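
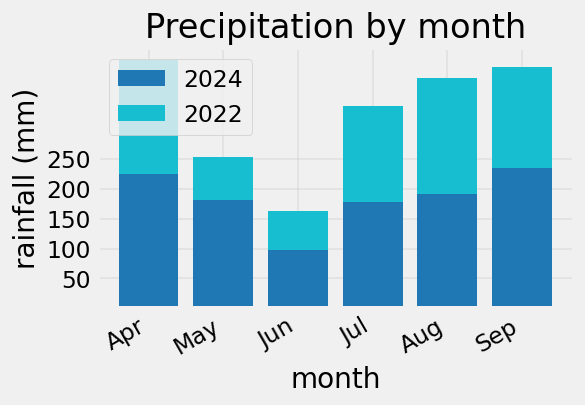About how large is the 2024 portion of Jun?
2024 top ≈ 100, bottom ≈ 0; segment ≈ 100.

≈ 100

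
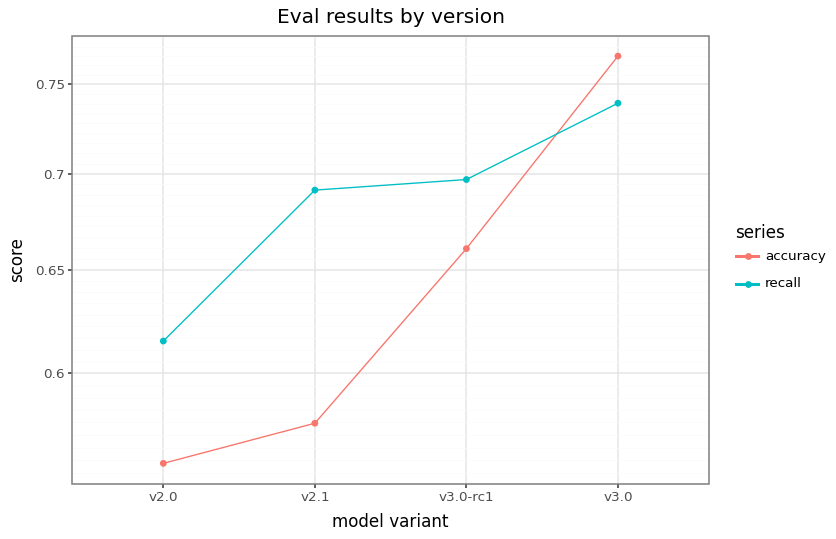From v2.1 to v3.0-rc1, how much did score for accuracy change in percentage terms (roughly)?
≈ +13.8%

v2.1 ≈ 0.58, v3.0-rc1 ≈ 0.66; (0.66 − 0.58) / 0.58 ≈ +13.8%.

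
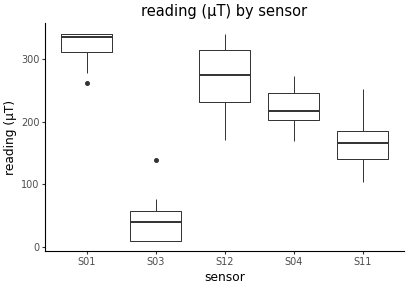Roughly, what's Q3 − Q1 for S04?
Q3 ≈ 250, Q1 ≈ 200; IQR ≈ 50.

≈ 50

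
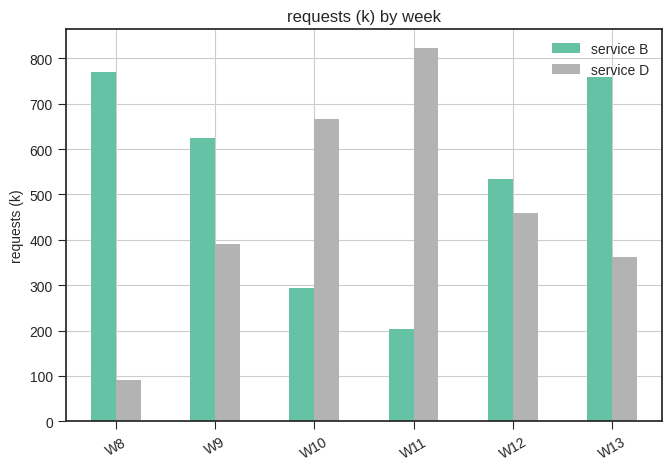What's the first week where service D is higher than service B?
W9: service D ≈ 400 vs service B ≈ 600 (not yet); W10: service D ≈ 700 vs service B ≈ 300 (first crossover).

W10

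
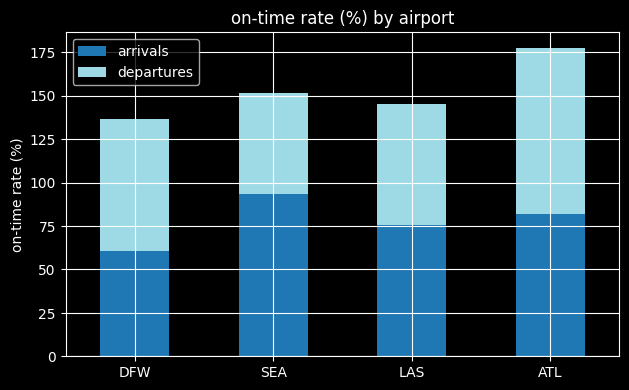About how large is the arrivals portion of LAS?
≈ 80

arrivals top ≈ 80, bottom ≈ 0; segment ≈ 80.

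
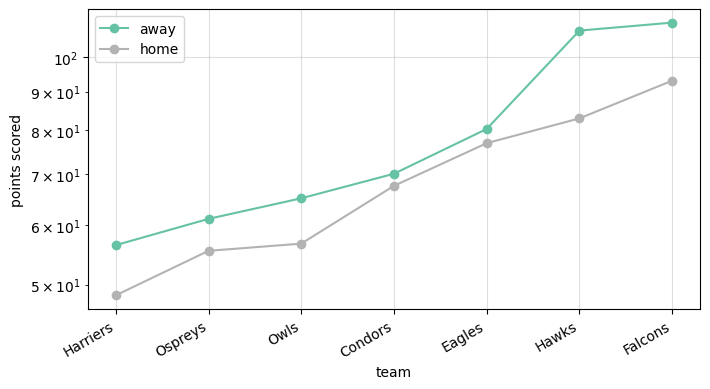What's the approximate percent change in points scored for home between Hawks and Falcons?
≈ +12.5%

Hawks ≈ 80, Falcons ≈ 90; (90 − 80) / 80 ≈ +12.5%.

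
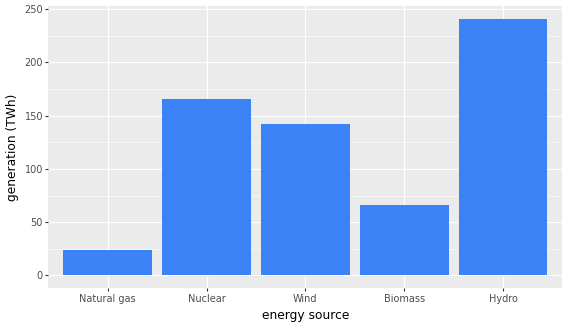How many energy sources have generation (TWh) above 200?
1

Above 200: Hydro.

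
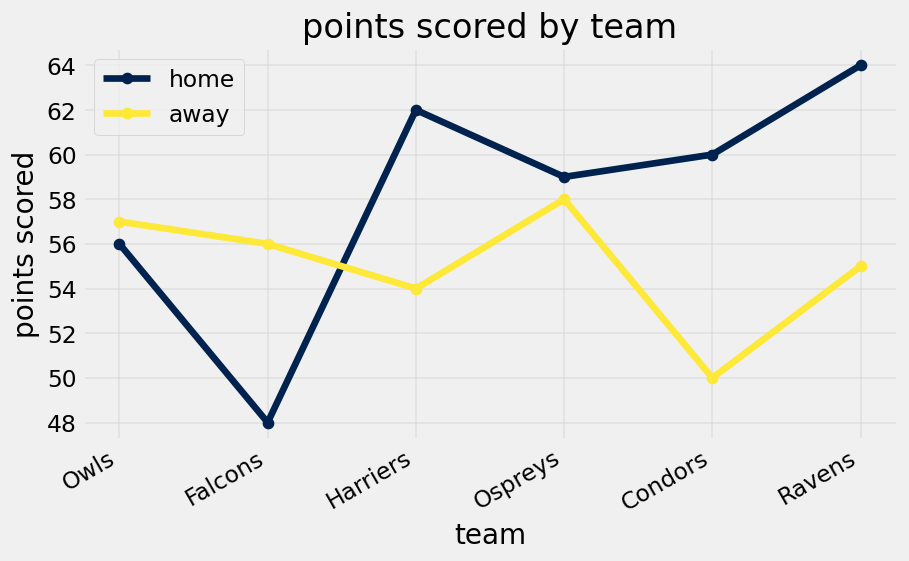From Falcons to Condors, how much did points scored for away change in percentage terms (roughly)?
≈ -10.7%

Falcons ≈ 56, Condors ≈ 50; (50 − 56) / 56 ≈ -10.7%.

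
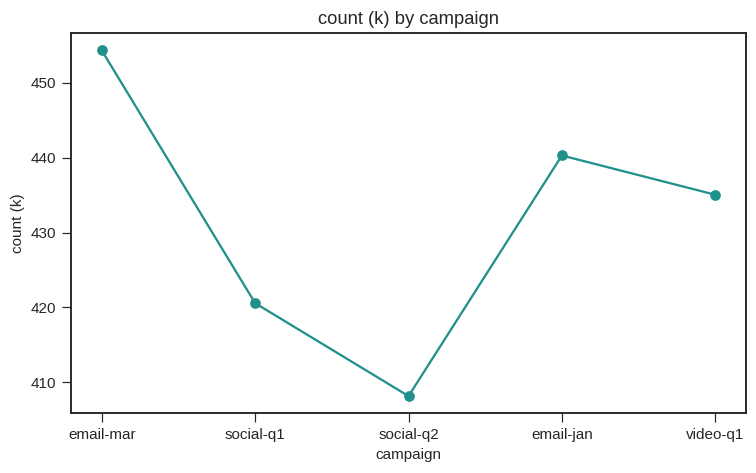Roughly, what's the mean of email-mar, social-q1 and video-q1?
(455 + 420 + 435) / 3 ≈ 437.

≈ 437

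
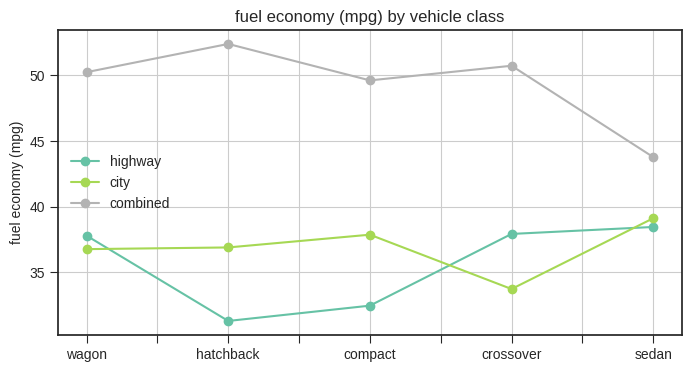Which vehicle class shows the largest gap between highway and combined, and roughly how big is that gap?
hatchback, ≈ 20 mpg

hatchback: highway ≈ 32, combined ≈ 52 → gap ≈ 20. Next-largest (compact) is only ≈ 18.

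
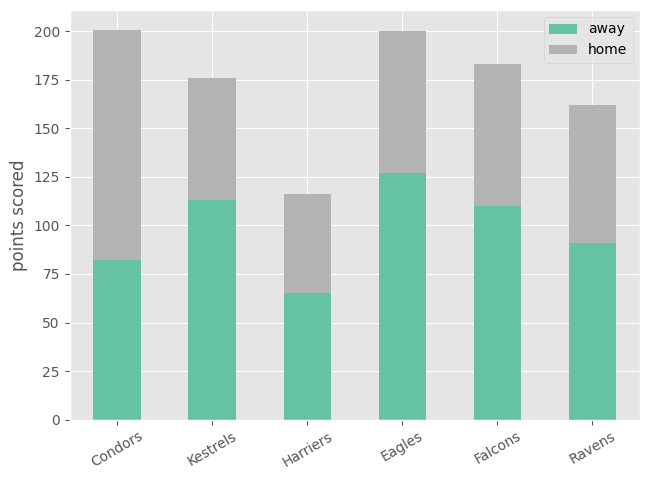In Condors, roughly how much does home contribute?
home top ≈ 200, bottom ≈ 80; segment ≈ 120.

≈ 120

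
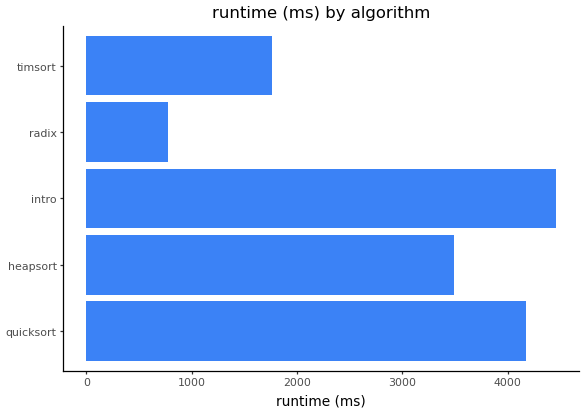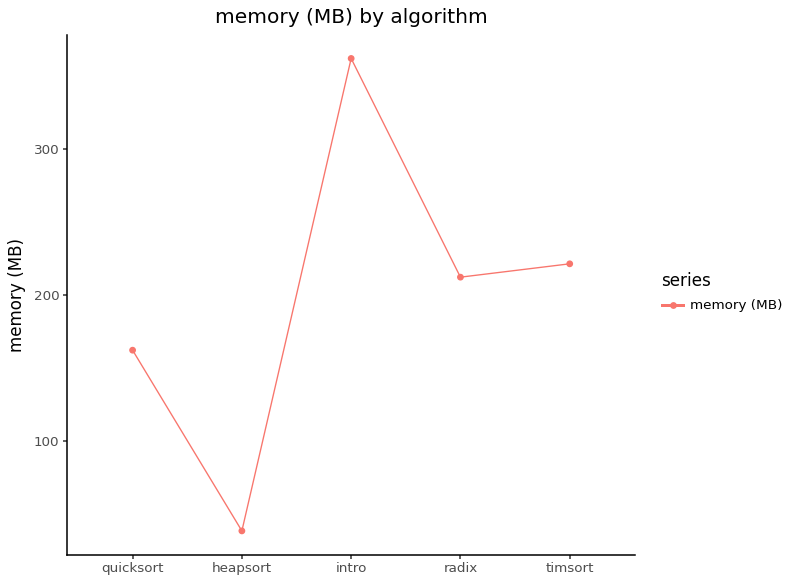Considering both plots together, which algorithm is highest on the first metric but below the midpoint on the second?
quicksort

Chart 2 median memory (MB) ≈ 200; below-median algorithms: quicksort, heapsort. Among those, quicksort has the highest runtime (ms) (≈ 4000).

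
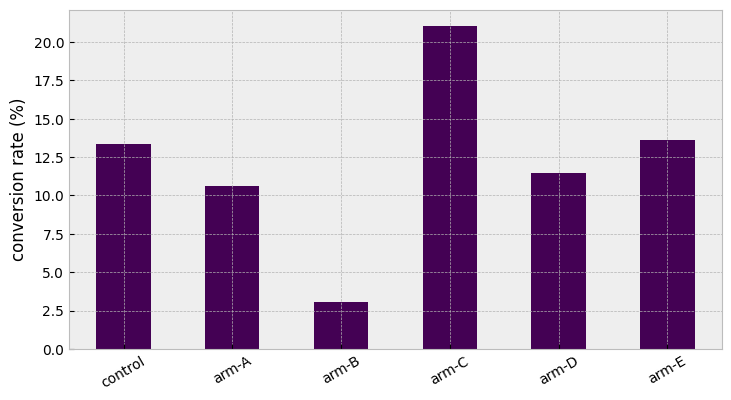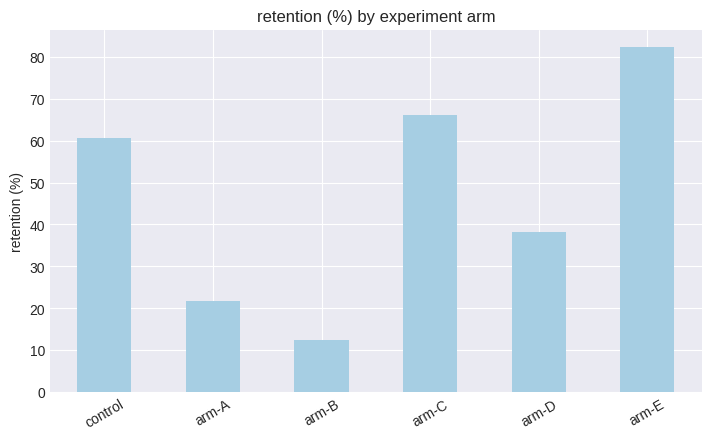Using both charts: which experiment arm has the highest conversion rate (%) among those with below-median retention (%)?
arm-D

Chart 2 median retention (%) ≈ 50; below-median experiment arms: arm-A, arm-B, arm-D. Among those, arm-D has the highest conversion rate (%) (≈ 12).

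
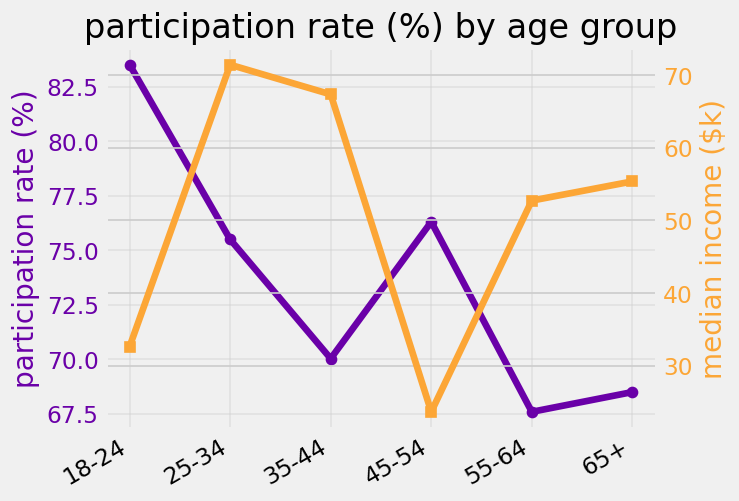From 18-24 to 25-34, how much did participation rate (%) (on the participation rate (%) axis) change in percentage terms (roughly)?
18-24 ≈ 84, 25-34 ≈ 76; (76 − 84) / 84 ≈ -9.5%.

≈ -9.5%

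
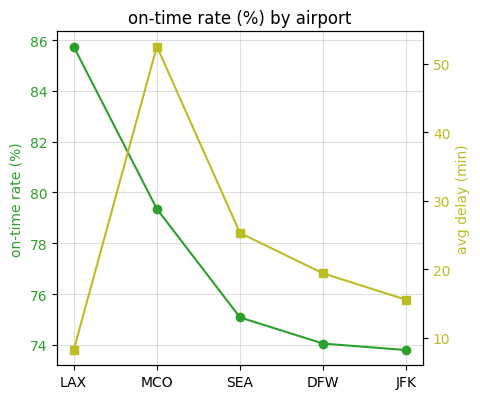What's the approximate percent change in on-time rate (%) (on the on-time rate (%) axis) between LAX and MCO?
LAX ≈ 86, MCO ≈ 79; (79 − 86) / 86 ≈ -8.1%.

≈ -8.1%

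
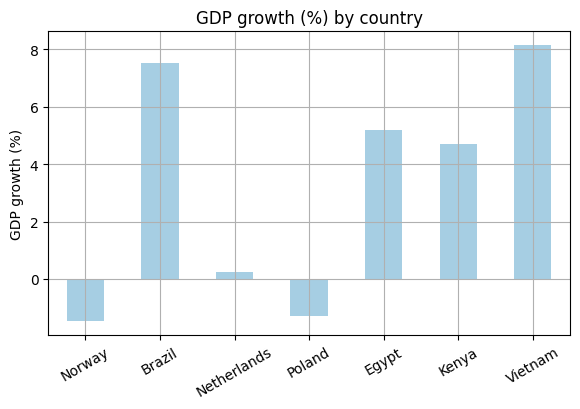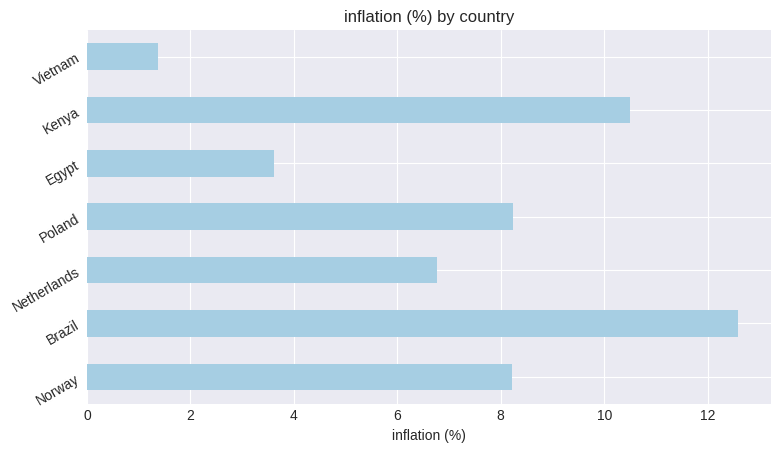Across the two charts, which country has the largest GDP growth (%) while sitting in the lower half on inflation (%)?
Vietnam

Chart 2 median inflation (%) ≈ 8; below-median countries: Netherlands, Egypt, Vietnam. Among those, Vietnam has the highest GDP growth (%) (≈ 8).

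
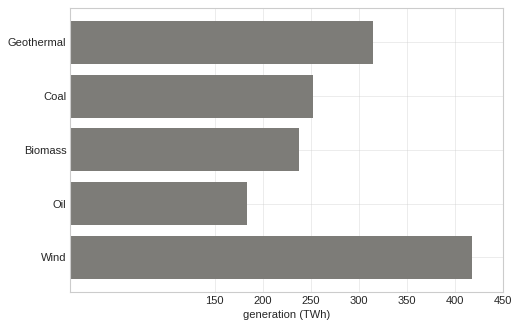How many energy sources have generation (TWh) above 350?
Above 350: Wind.

1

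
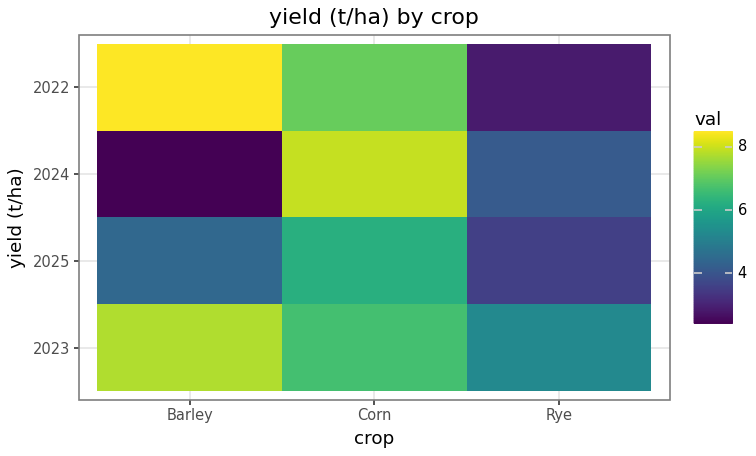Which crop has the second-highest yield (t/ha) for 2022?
Corn

Top 3 for 2022: Barley ≈ 8, Corn ≈ 7, Rye ≈ 3.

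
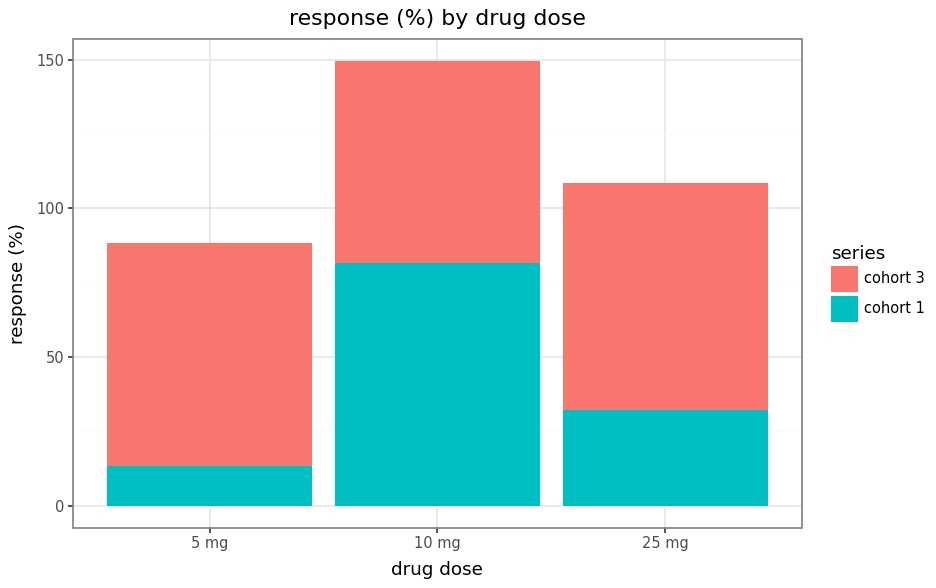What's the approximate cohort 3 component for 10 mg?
≈ 60

cohort 3 top ≈ 140, bottom ≈ 80; segment ≈ 60.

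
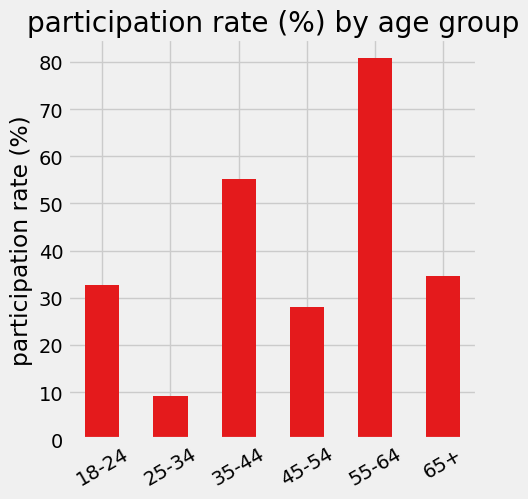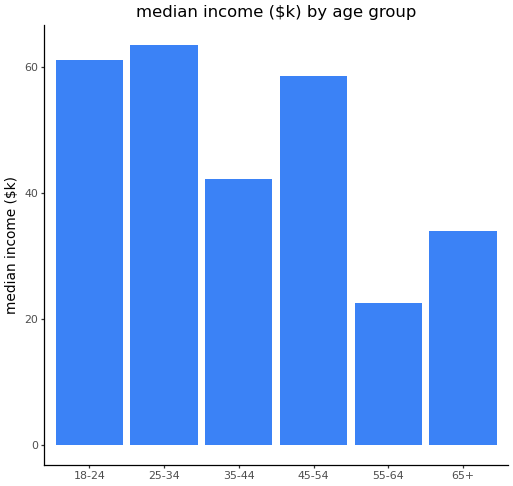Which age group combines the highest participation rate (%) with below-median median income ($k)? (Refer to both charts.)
55-64

Chart 2 median median income ($k) ≈ 50; below-median age groups: 35-44, 55-64, 65+. Among those, 55-64 has the highest participation rate (%) (≈ 80).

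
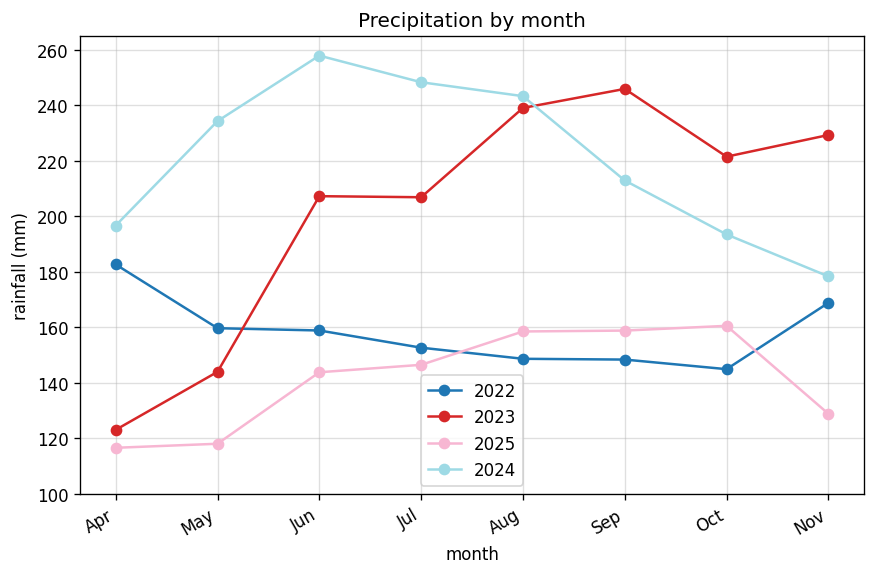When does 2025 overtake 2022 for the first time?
Aug

Jul: 2025 ≈ 140 vs 2022 ≈ 160 (not yet); Aug: 2025 ≈ 160 vs 2022 ≈ 140 (first crossover).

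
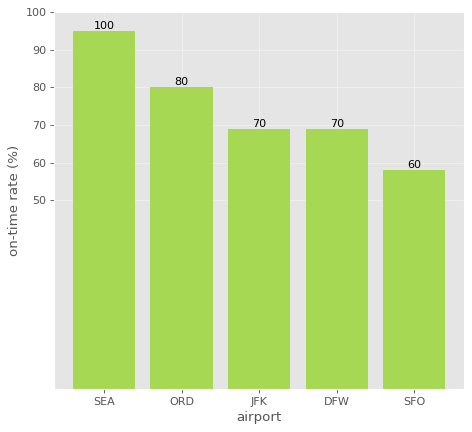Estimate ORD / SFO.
≈ 1.33×

ORD ≈ 80, SFO ≈ 60; 80/60 ≈ 1.33.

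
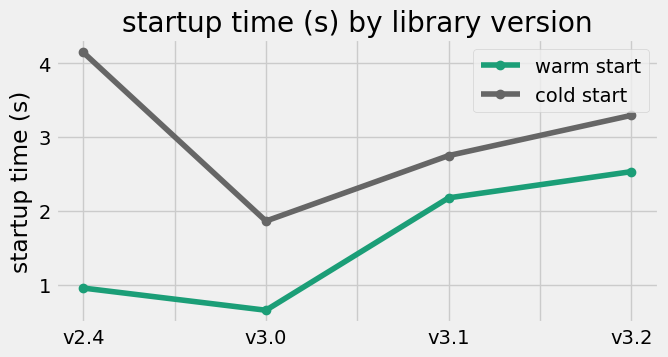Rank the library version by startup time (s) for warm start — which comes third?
v2.4

Top 4 for warm start: v3.2 ≈ 2.5, v3.1 ≈ 2.0, v2.4 ≈ 1.0, v3.0 ≈ 0.5.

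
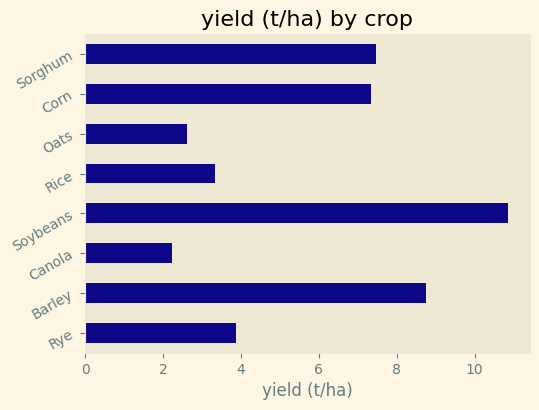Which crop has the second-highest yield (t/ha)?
Top 3: Soybeans ≈ 11, Barley ≈ 9, Sorghum ≈ 7.

Barley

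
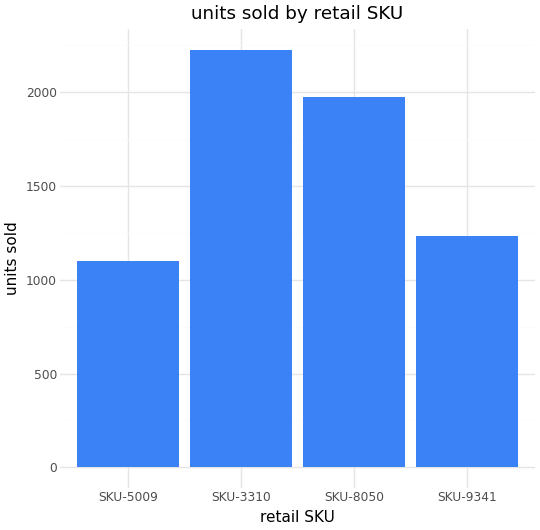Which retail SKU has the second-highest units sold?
Top 3: SKU-3310 ≈ 2200, SKU-8050 ≈ 2000, SKU-9341 ≈ 1200.

SKU-8050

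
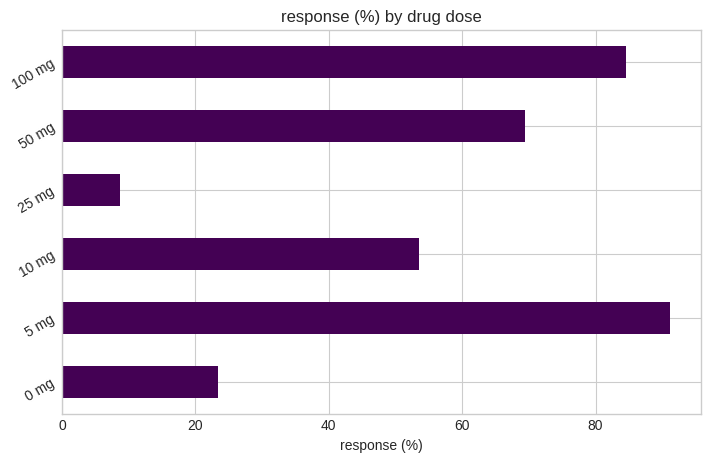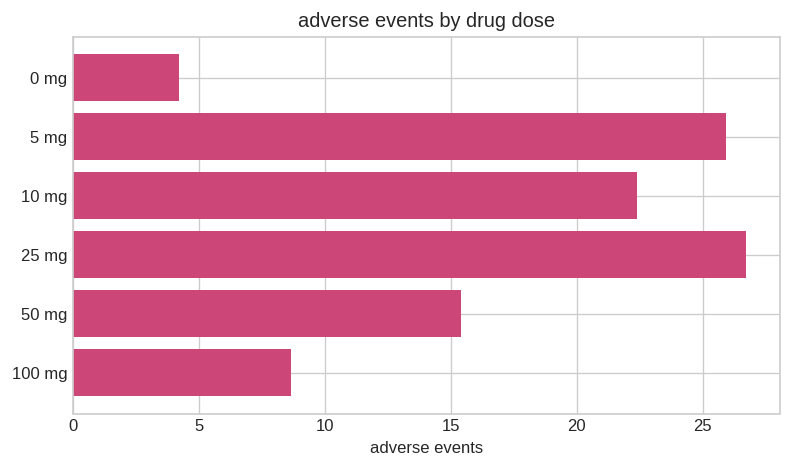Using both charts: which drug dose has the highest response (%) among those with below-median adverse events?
Chart 2 median adverse events ≈ 20; below-median drug doses: 0 mg, 50 mg, 100 mg. Among those, 100 mg has the highest response (%) (≈ 80).

100 mg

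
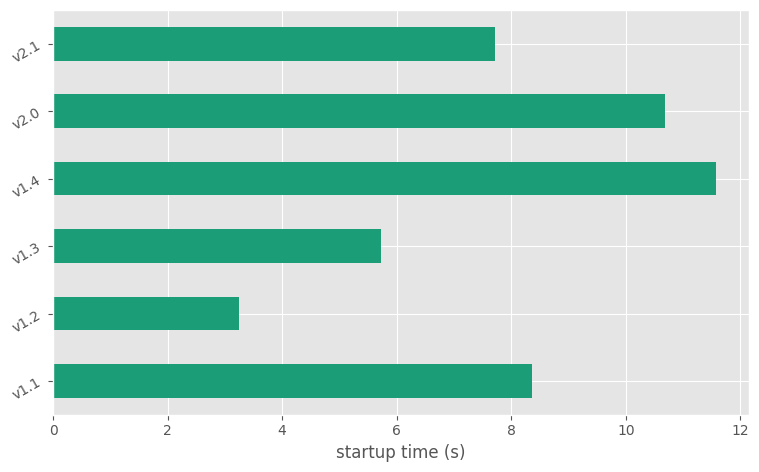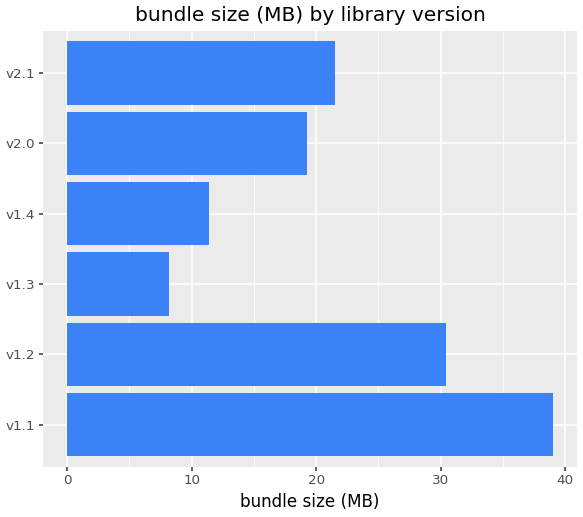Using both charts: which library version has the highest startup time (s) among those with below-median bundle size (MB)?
v1.4

Chart 2 median bundle size (MB) ≈ 20; below-median library versions: v1.3, v1.4, v2.0. Among those, v1.4 has the highest startup time (s) (≈ 12).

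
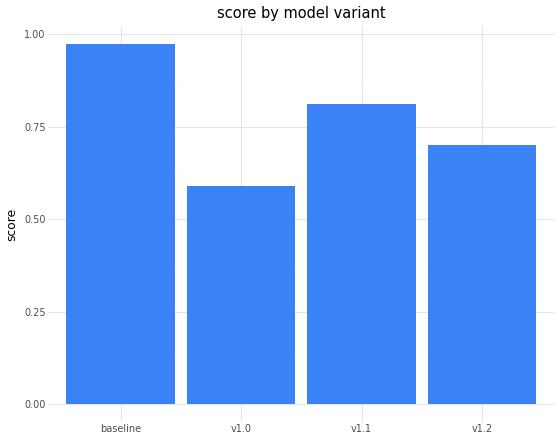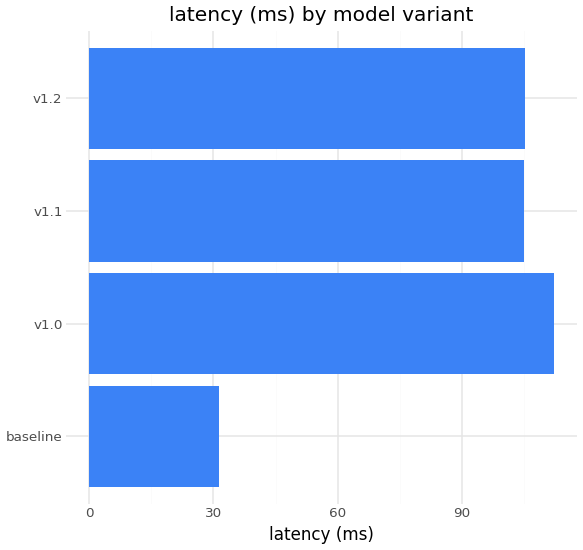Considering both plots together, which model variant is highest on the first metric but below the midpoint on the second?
Chart 2 median latency (ms) ≈ 100; below-median model variants: baseline, v1.1. Among those, baseline has the highest score (≈ 1).

baseline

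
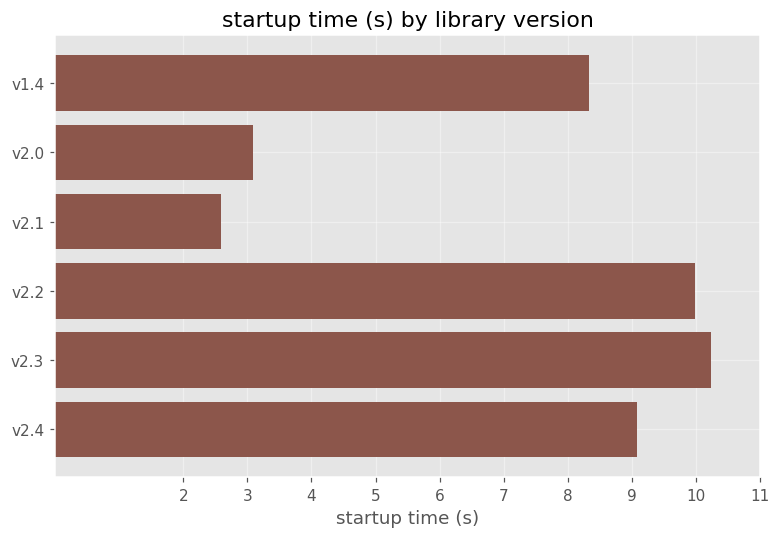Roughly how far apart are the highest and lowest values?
≈ 7

Max v2.3 ≈ 10, min v2.1 ≈ 3; range ≈ 7.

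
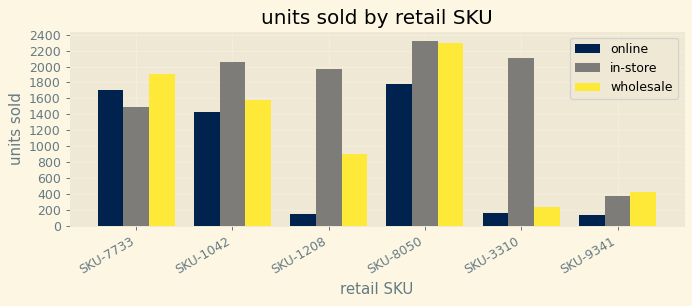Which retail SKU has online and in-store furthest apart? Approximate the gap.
SKU-3310: online ≈ 200, in-store ≈ 2200 → gap ≈ 2000. Next-largest (SKU-1208) is only ≈ 1800.

SKU-3310, ≈ 2000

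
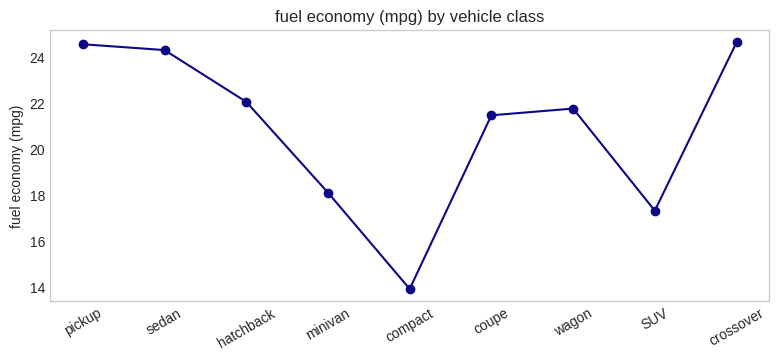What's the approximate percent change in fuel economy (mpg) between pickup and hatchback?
≈ -12%

pickup ≈ 25, hatchback ≈ 22; (22 − 25) / 25 ≈ -12%.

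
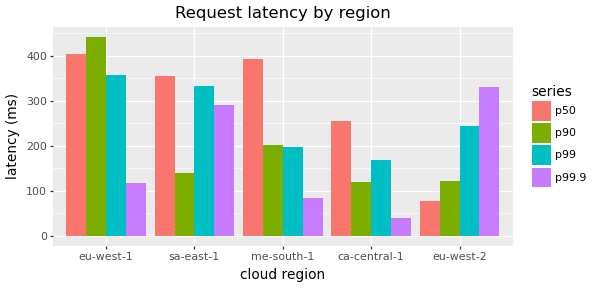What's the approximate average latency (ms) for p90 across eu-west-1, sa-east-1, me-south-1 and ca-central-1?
≈ 225

(450 + 150 + 200 + 100) / 4 ≈ 225.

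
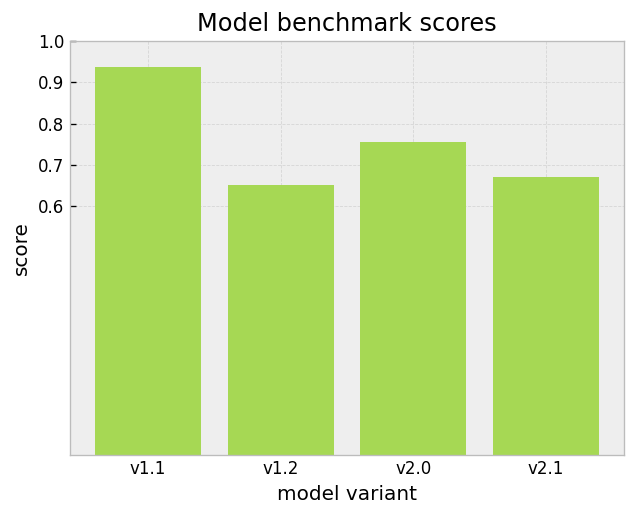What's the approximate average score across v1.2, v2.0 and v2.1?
(0.7 + 0.8 + 0.7) / 3 ≈ 0.73.

≈ 0.73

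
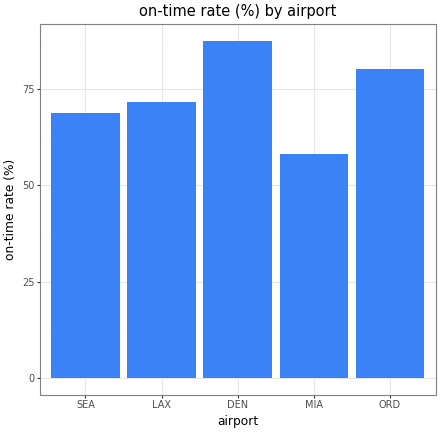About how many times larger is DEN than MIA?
≈ 1.5×

DEN ≈ 90, MIA ≈ 60; 90/60 ≈ 1.5.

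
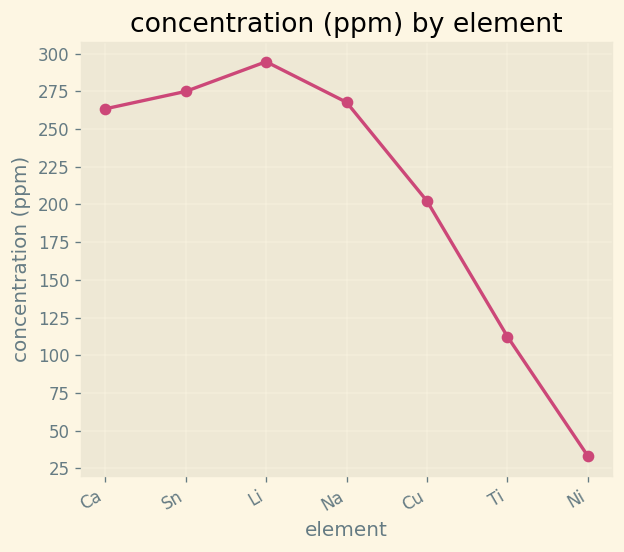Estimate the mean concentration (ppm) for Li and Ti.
≈ 200

(300 + 100) / 2 ≈ 200.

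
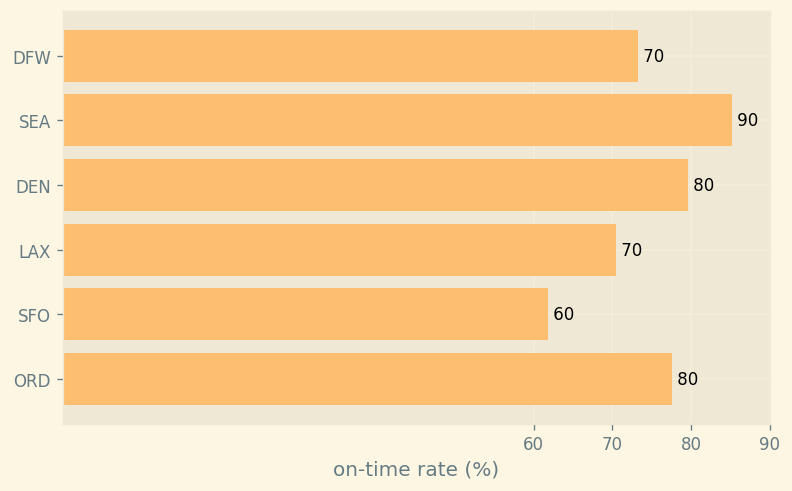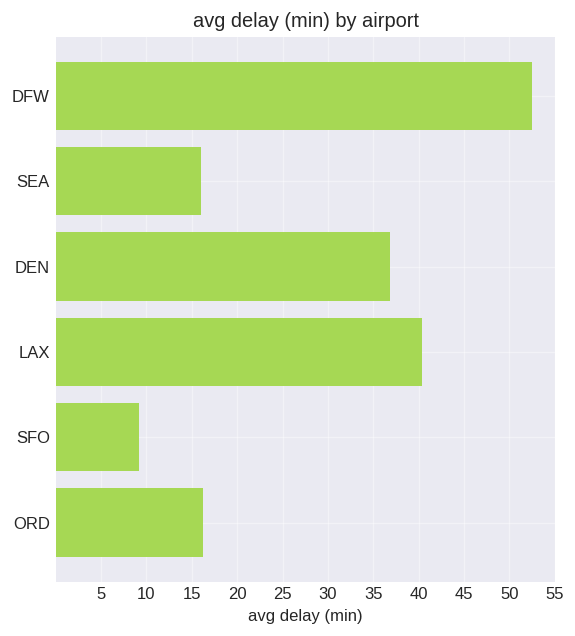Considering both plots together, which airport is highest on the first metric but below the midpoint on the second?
Chart 2 median avg delay (min) ≈ 25; below-median airports: SEA, SFO, ORD. Among those, SEA has the highest on-time rate (%) (≈ 90).

SEA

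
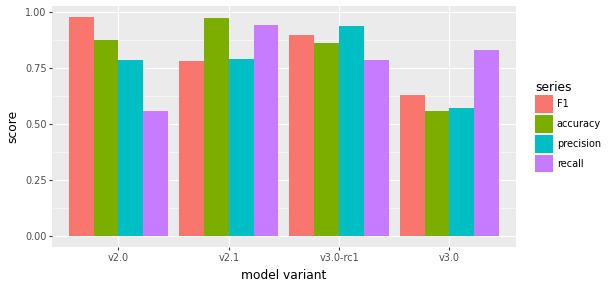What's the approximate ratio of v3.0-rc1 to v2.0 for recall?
v3.0-rc1 ≈ 0.8, v2.0 ≈ 0.6; 0.8/0.6 ≈ 1.33.

≈ 1.33×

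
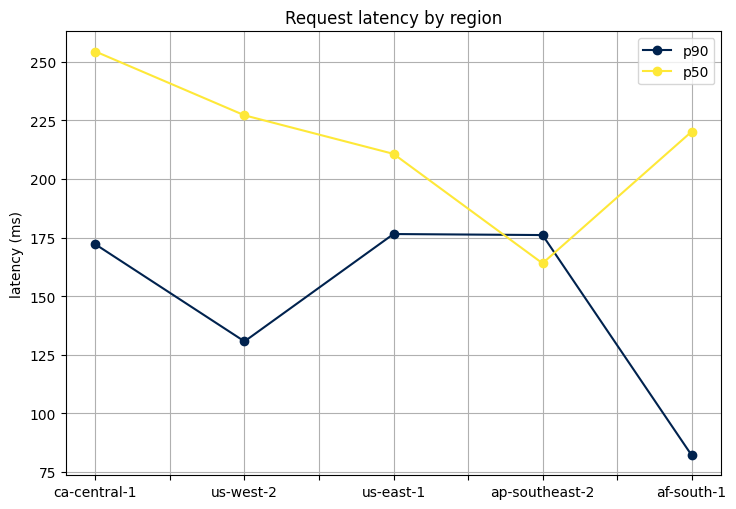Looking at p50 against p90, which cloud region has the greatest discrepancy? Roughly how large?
af-south-1: p50 ≈ 220, p90 ≈ 80 → gap ≈ 140. Next-largest (us-west-2) is only ≈ 80.

af-south-1, ≈ 140 ms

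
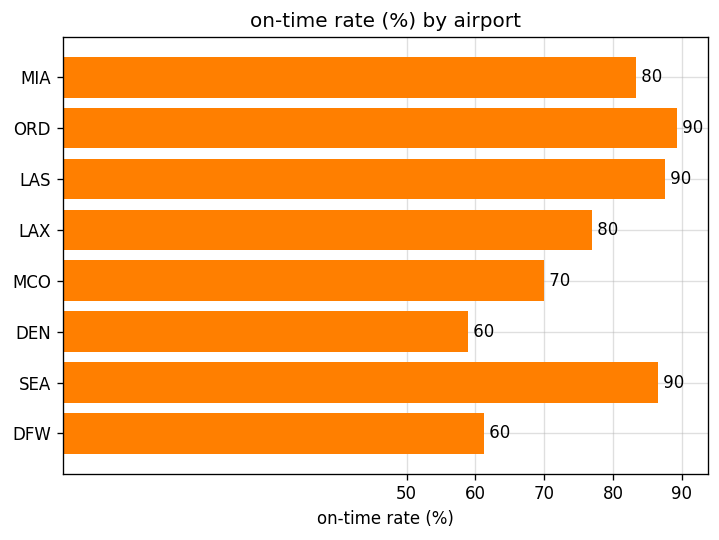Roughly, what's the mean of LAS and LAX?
≈ 85

(90 + 80) / 2 ≈ 85.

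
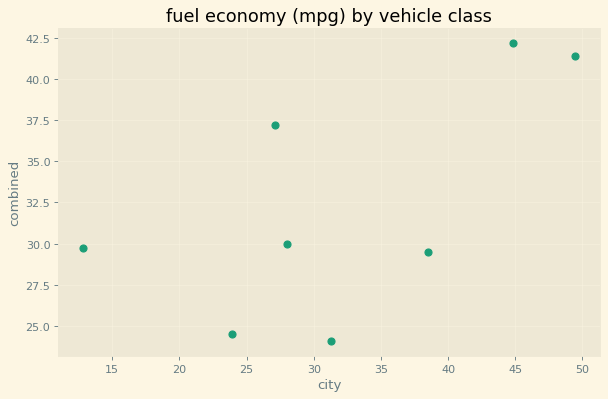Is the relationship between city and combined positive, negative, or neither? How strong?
Points are positively correlated; moderate (|r| ≈ 0.6).

positive, moderate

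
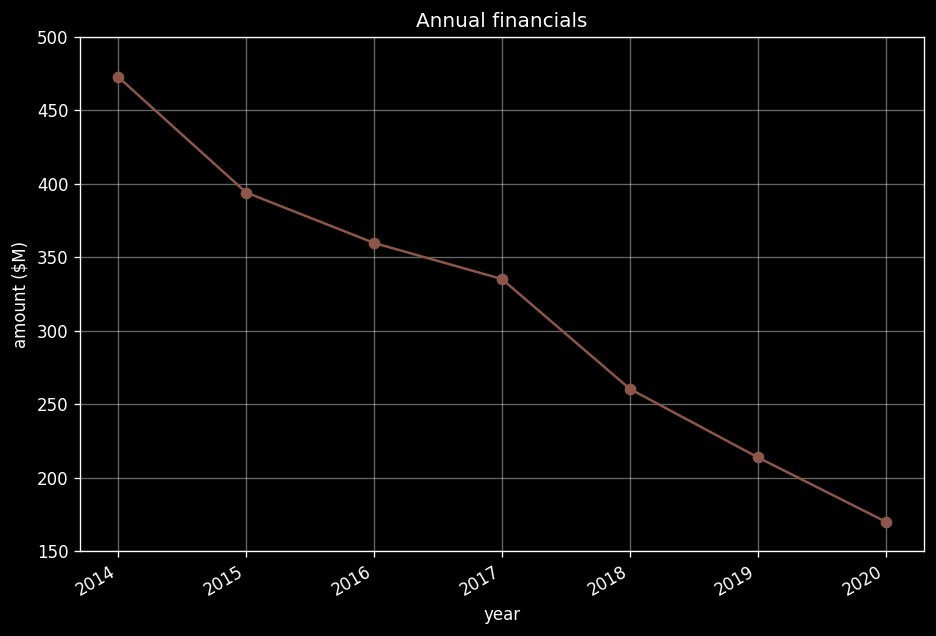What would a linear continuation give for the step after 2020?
Last three: 250, 200, 150 → slope ≈ -50/step → next ≈ 100.

≈ 100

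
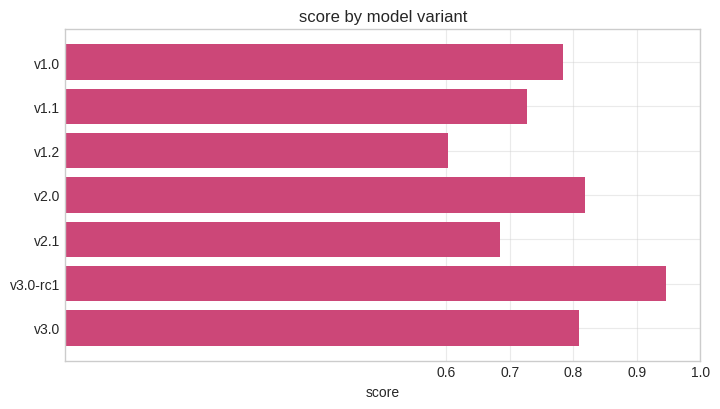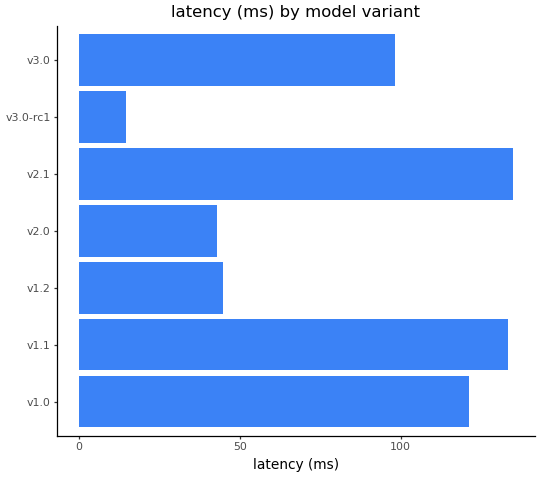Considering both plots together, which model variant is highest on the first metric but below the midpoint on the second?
Chart 2 median latency (ms) ≈ 100; below-median model variants: v1.2, v2.0, v3.0-rc1. Among those, v3.0-rc1 has the highest score (≈ 0.9).

v3.0-rc1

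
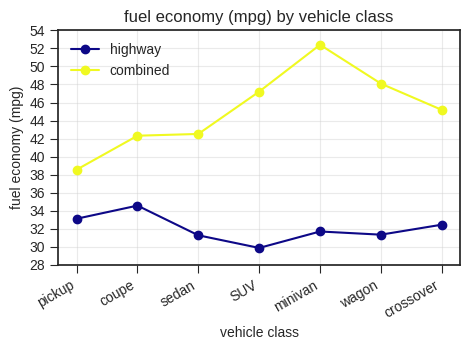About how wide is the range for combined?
≈ 14

Max minivan ≈ 52, min pickup ≈ 38; range ≈ 14.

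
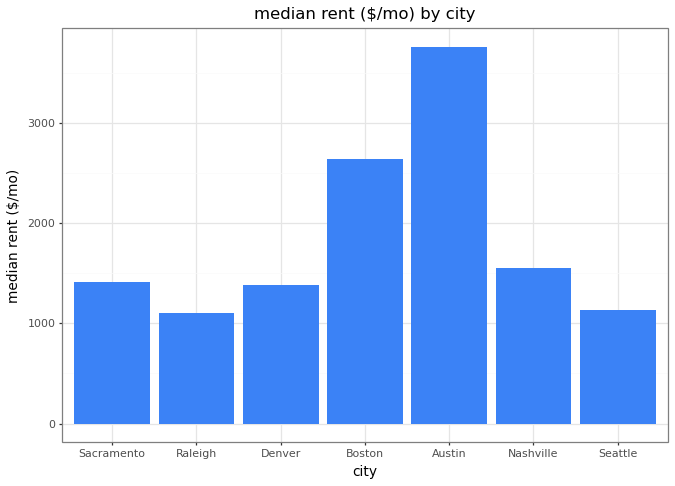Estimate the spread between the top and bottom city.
≈ 3000

Max Austin ≈ 4000, min Raleigh ≈ 1000; range ≈ 3000.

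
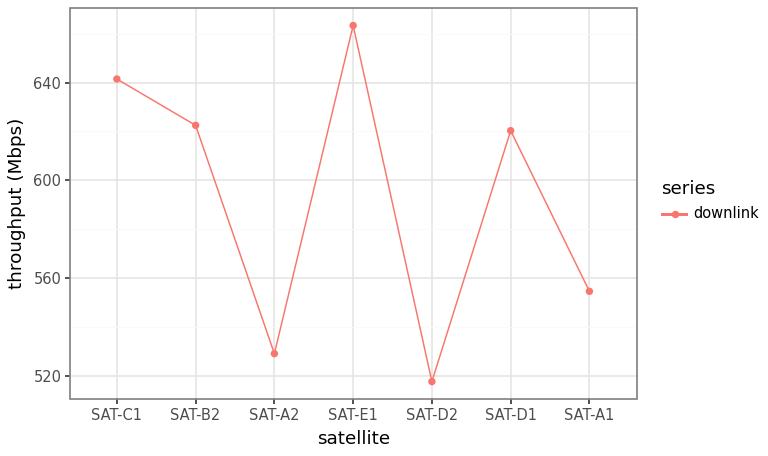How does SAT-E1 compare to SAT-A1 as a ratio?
SAT-E1 ≈ 660, SAT-A1 ≈ 560; 660/560 ≈ 1.18.

≈ 1.18×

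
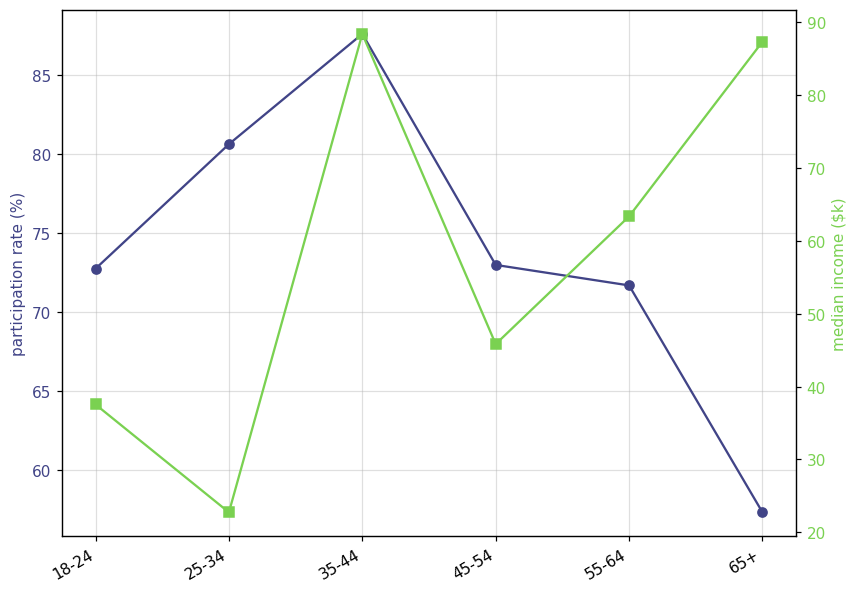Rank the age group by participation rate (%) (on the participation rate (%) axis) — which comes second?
25-34

Top 3 (on the participation rate (%) axis): 35-44 ≈ 90, 25-34 ≈ 80, 45-54 ≈ 75.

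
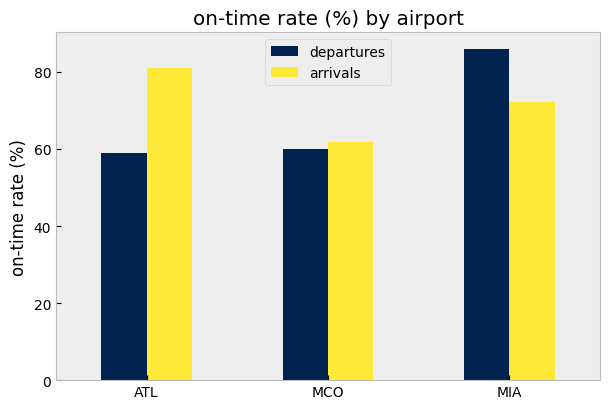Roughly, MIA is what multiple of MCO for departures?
MIA ≈ 90, MCO ≈ 60; 90/60 ≈ 1.5.

≈ 1.5×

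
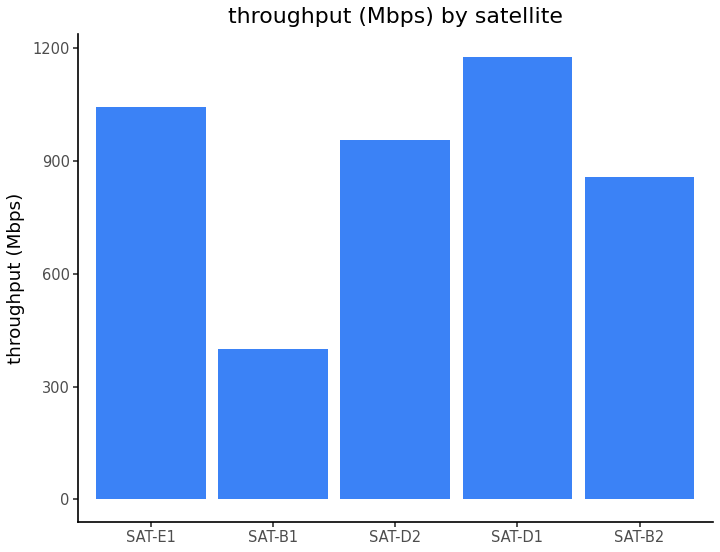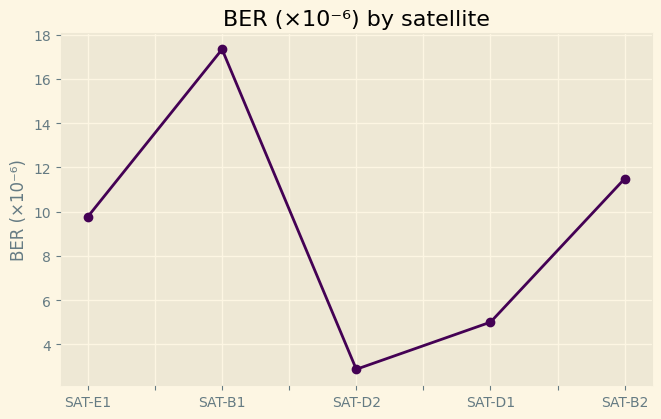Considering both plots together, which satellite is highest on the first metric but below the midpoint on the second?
SAT-D1

Chart 2 median BER (×10⁻⁶) ≈ 10; below-median satellites: SAT-D2, SAT-D1. Among those, SAT-D1 has the highest throughput (Mbps) (≈ 1200).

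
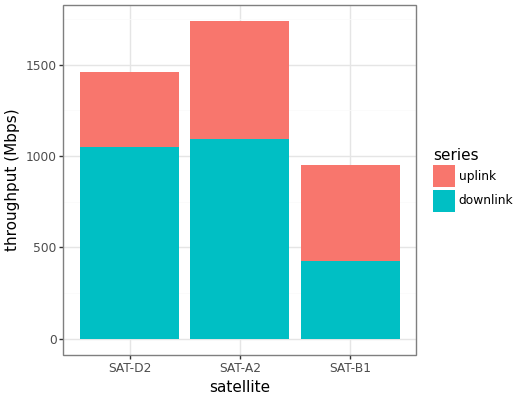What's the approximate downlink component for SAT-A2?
downlink top ≈ 1000, bottom ≈ 0; segment ≈ 1000.

≈ 1000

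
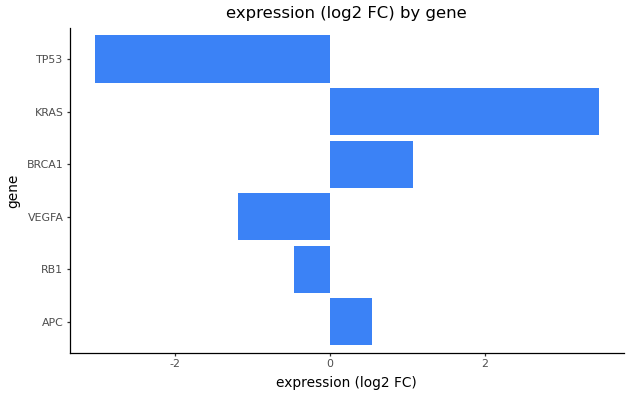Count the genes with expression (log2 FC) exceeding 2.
1

Above 2: KRAS.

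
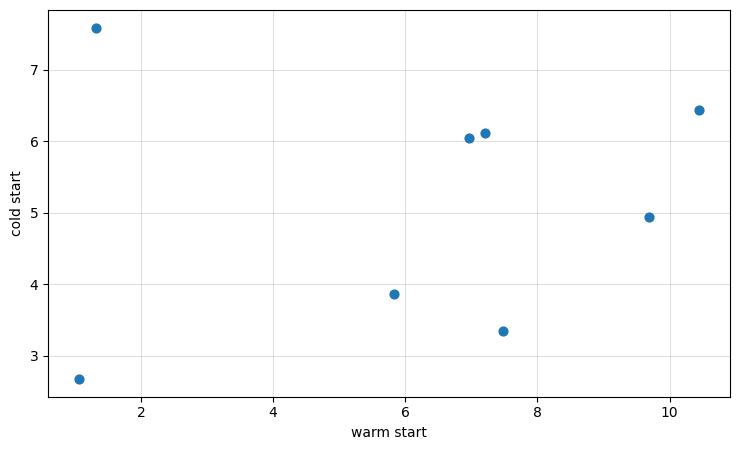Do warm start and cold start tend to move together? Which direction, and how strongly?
Points are roughly uncorrelated; weak (|r| ≈ 0.1).

no clear correlation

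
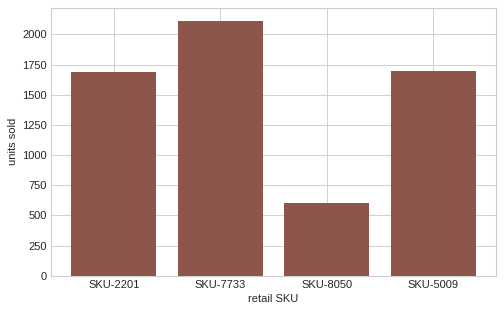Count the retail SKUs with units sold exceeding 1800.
Above 1800: SKU-7733.

1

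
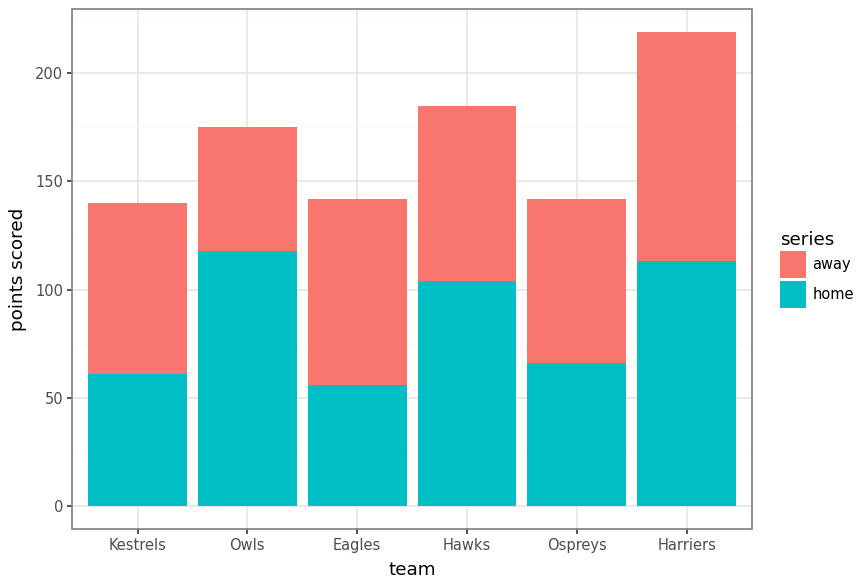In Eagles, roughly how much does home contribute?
home top ≈ 60, bottom ≈ 0; segment ≈ 60.

≈ 60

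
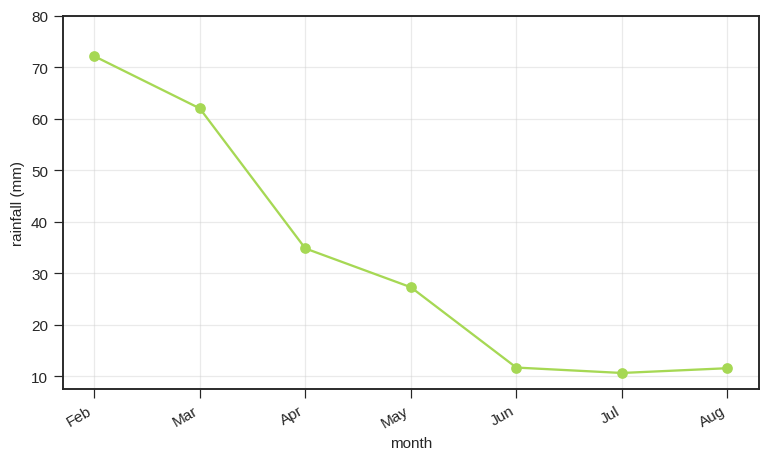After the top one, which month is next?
Mar

Top 3: Feb ≈ 70, Mar ≈ 60, Apr ≈ 30.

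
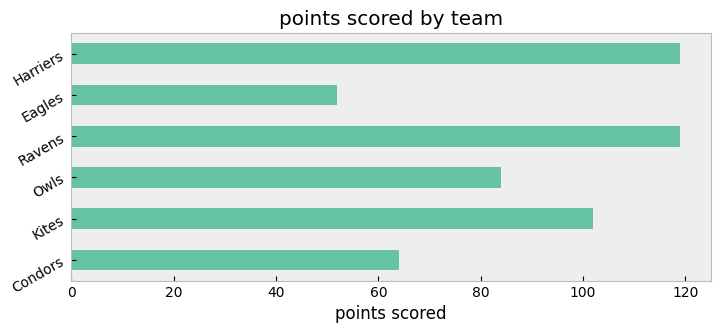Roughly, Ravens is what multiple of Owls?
≈ 1.5×

Ravens ≈ 120, Owls ≈ 80; 120/80 ≈ 1.5.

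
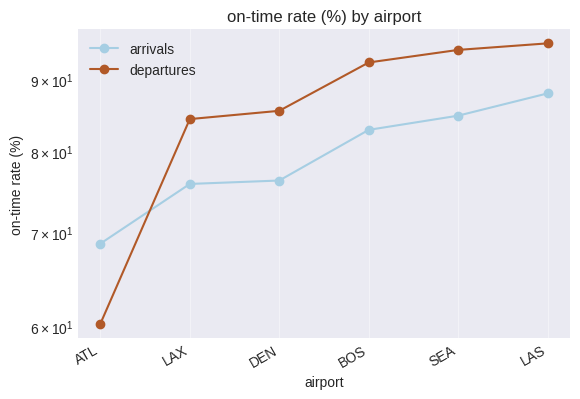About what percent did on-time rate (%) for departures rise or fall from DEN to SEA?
DEN ≈ 85, SEA ≈ 95; (95 − 85) / 85 ≈ +11.8%.

≈ +11.8%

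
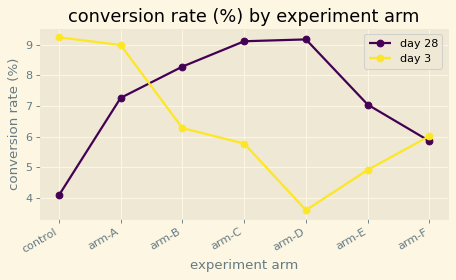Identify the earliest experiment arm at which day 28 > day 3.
arm-B

arm-A: day 28 ≈ 7.5 vs day 3 ≈ 9.0 (not yet); arm-B: day 28 ≈ 8.5 vs day 3 ≈ 6.5 (first crossover).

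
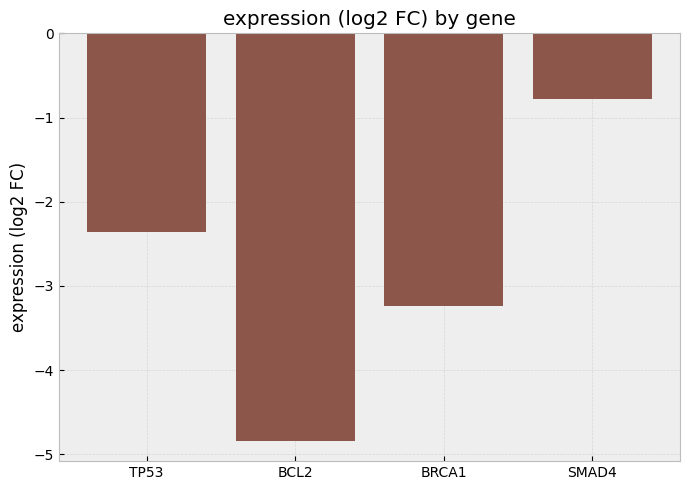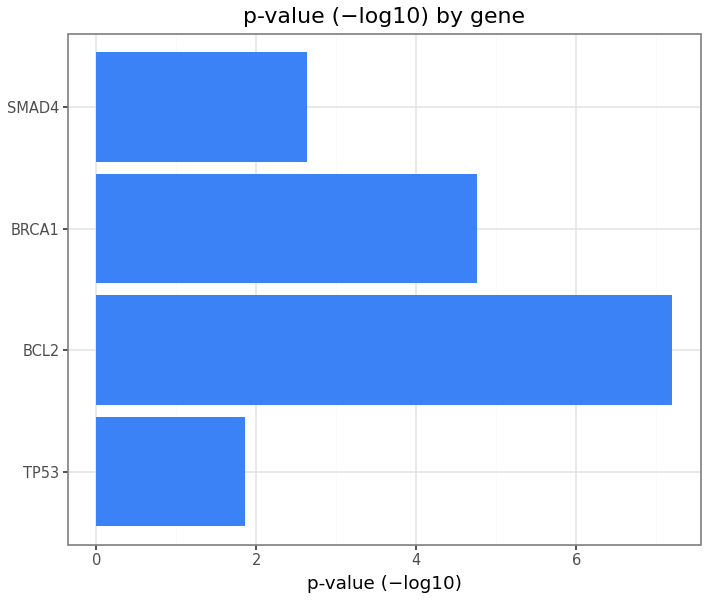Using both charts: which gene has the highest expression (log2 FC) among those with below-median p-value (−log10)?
SMAD4

Chart 2 median p-value (−log10) ≈ 4; below-median genes: TP53, SMAD4. Among those, SMAD4 has the highest expression (log2 FC) (≈ -1).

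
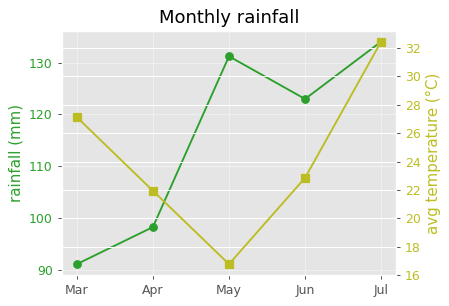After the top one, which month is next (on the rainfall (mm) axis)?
Top 3 (on the rainfall (mm) axis): Jul ≈ 135, May ≈ 130, Jun ≈ 125.

May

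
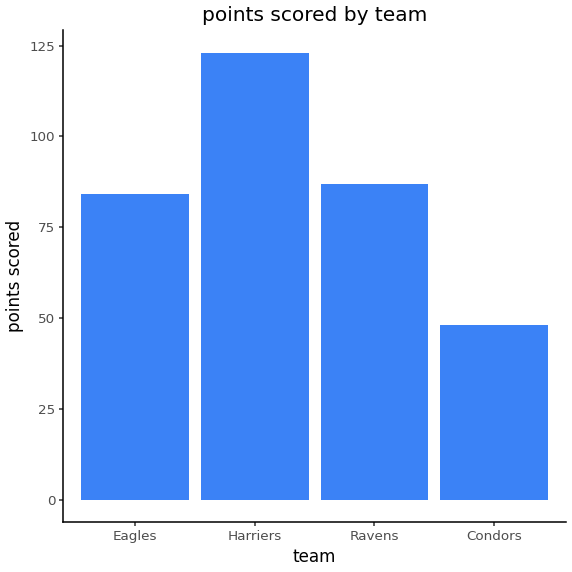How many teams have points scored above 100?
1

Above 100: Harriers.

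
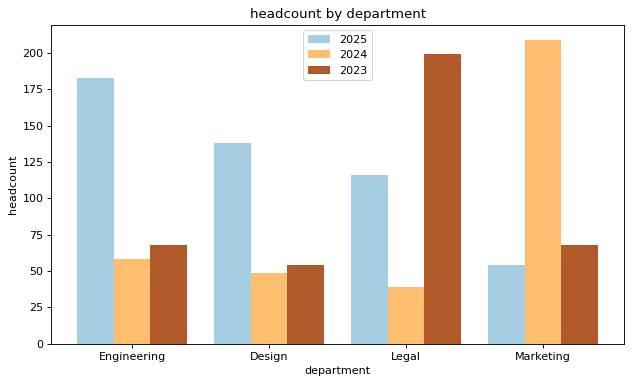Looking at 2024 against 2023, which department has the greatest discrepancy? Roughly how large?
Legal, ≈ 160

Legal: 2024 ≈ 40, 2023 ≈ 200 → gap ≈ 160. Next-largest (Marketing) is only ≈ 140.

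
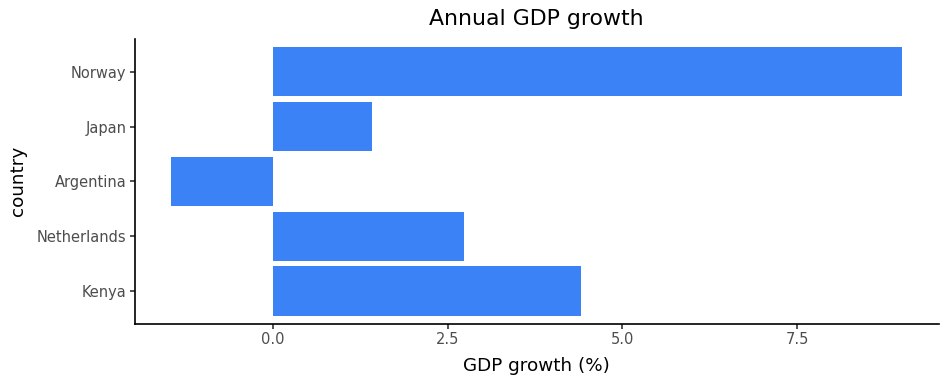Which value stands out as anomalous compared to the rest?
Norway

Norway ≈ 9; the rest sit between ≈ -1 and ≈ 4.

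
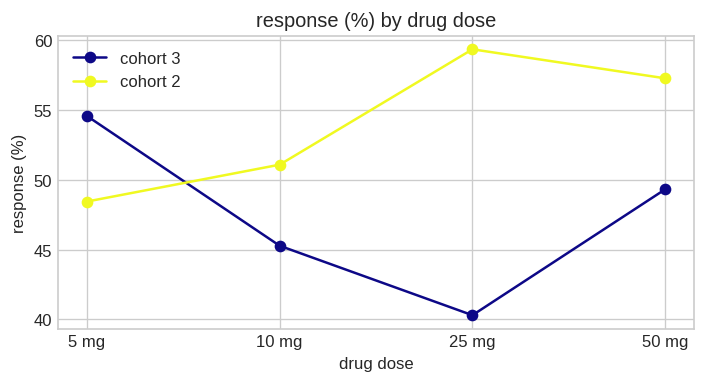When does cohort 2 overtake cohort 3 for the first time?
5 mg: cohort 2 ≈ 48 vs cohort 3 ≈ 54 (not yet); 10 mg: cohort 2 ≈ 52 vs cohort 3 ≈ 46 (first crossover).

10 mg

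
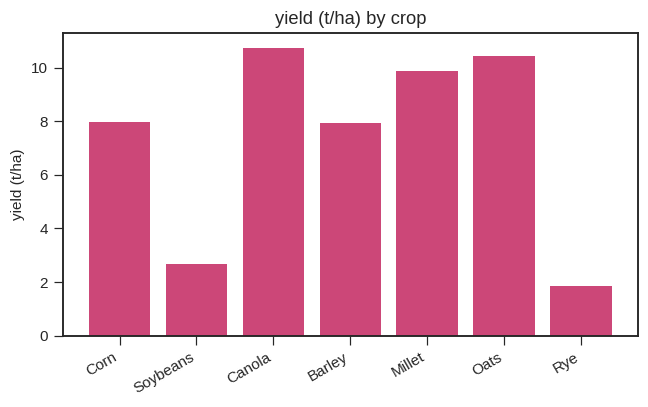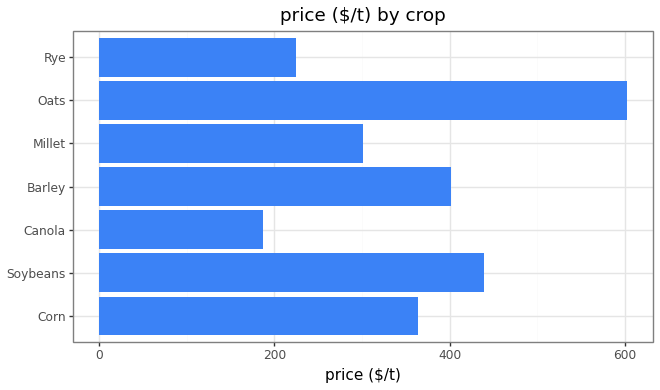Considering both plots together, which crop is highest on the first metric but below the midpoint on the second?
Canola

Chart 2 median price ($/t) ≈ 400; below-median crops: Canola, Millet, Rye. Among those, Canola has the highest yield (t/ha) (≈ 11).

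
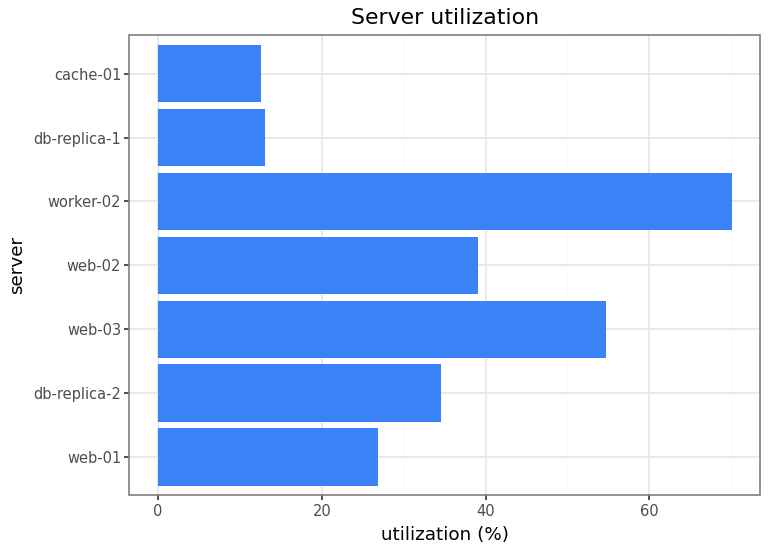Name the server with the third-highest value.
web-02

Top 4: worker-02 ≈ 70, web-03 ≈ 50, web-02 ≈ 40, db-replica-2 ≈ 30.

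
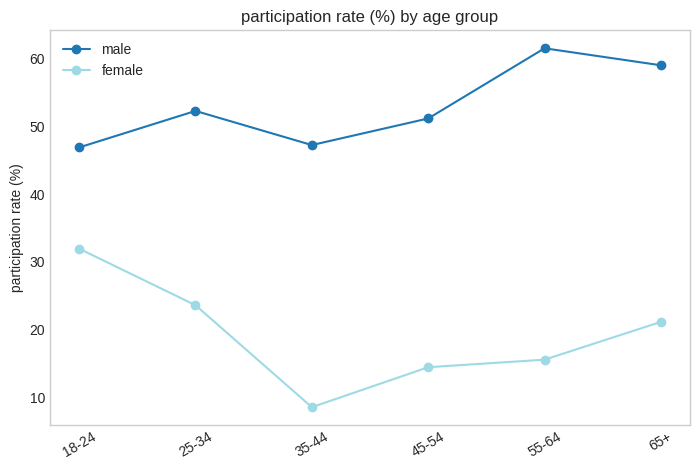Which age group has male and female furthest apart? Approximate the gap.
55-64: male ≈ 60, female ≈ 15 → gap ≈ 45. Next-largest (35-44) is only ≈ 35.

55-64, ≈ 45 %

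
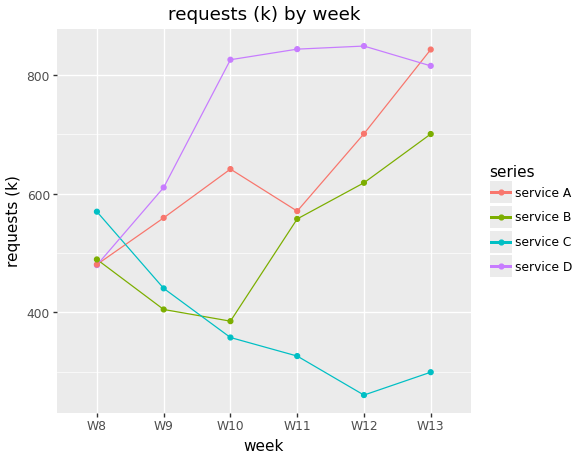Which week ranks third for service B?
W11

Top 4 for service B: W13 ≈ 700, W12 ≈ 600, W11 ≈ 550, W8 ≈ 500.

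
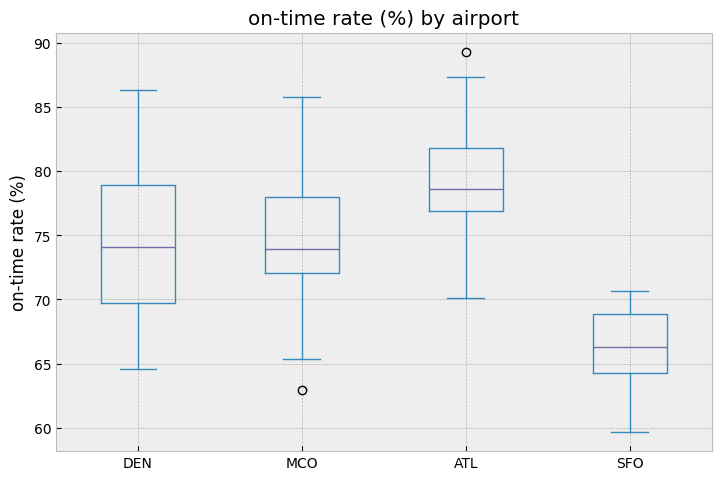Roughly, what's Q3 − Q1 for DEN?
Q3 ≈ 78, Q1 ≈ 70; IQR ≈ 8.

≈ 8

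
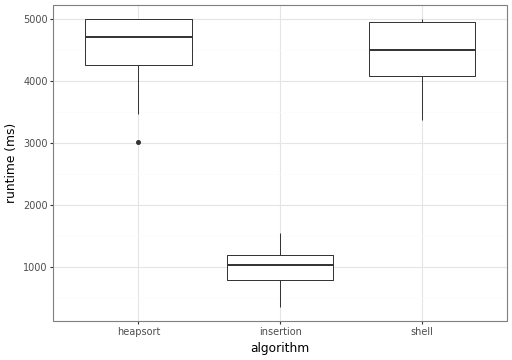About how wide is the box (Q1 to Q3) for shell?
≈ 1000

Q3 ≈ 5000, Q1 ≈ 4000; IQR ≈ 1000.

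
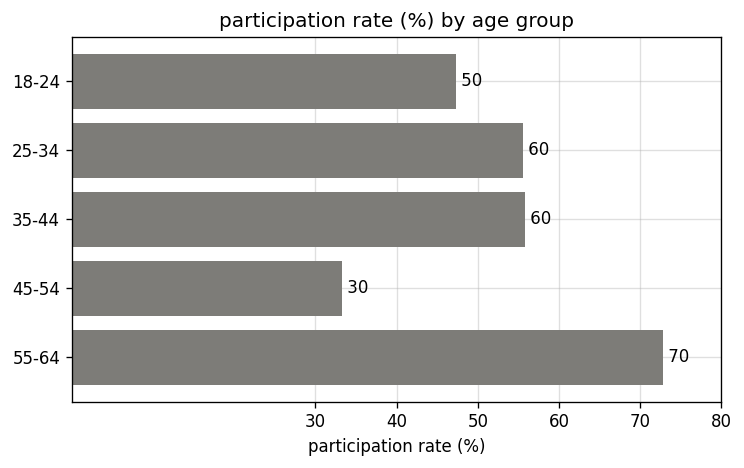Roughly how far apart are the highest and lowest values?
≈ 40

Max 55-64 ≈ 70, min 45-54 ≈ 30; range ≈ 40.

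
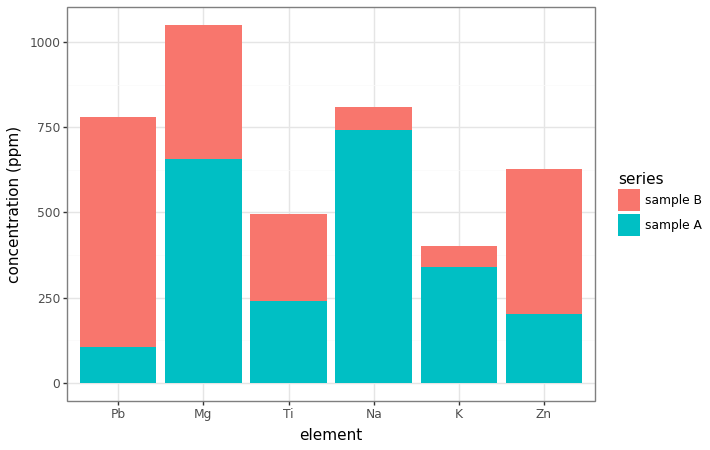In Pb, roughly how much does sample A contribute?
sample A top ≈ 100, bottom ≈ 0; segment ≈ 100.

≈ 100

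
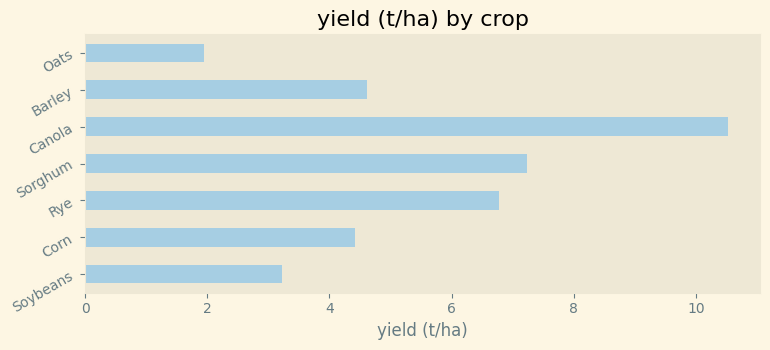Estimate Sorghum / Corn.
≈ 1.75×

Sorghum ≈ 7, Corn ≈ 4; 7/4 ≈ 1.75.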